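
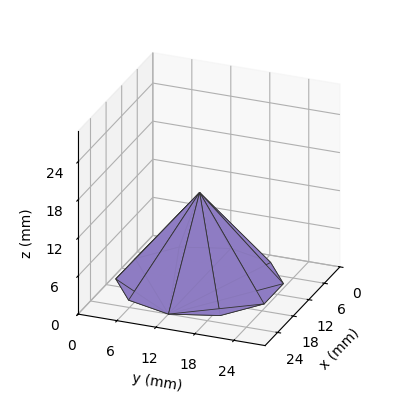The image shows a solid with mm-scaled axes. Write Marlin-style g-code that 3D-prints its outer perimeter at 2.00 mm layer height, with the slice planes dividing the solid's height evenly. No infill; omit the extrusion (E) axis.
Reading the render: the shape is a regular 10-sided pyramid, base circumscribed radius ≈ 12 mm, apex at z ≈ 14 mm (dimensions read to the nearest mm from the axis ticks). For the g-code, the solid's height is divided into equal slices at the stated Δz and each level perimeter traced with G1 moves after a G0 lift.

; perimeter-only toolpath
G21 ; units = mm
G90 ; absolute positioning
G28 ; home
; layer 1
G0 Z2.00
G0 X22.29 Y12.00
G1 X20.32 Y18.04
G1 X15.18 Y21.78
G1 X8.82 Y21.78
G1 X3.68 Y18.04
G1 X1.71 Y12.00
G1 X3.68 Y5.96
G1 X8.82 Y2.22
G1 X15.18 Y2.22
G1 X20.32 Y5.96
G1 X22.29 Y12.00
; layer 2
G0 Z4.00
G0 X20.57 Y12.00
G1 X18.94 Y17.04
G1 X14.65 Y20.15
G1 X9.35 Y20.15
G1 X5.06 Y17.04
G1 X3.43 Y12.00
G1 X5.06 Y6.96
G1 X9.35 Y3.85
G1 X14.65 Y3.85
G1 X18.94 Y6.96
G1 X20.57 Y12.00
; layer 3
G0 Z6.00
G0 X18.86 Y12.00
G1 X17.55 Y16.03
G1 X14.12 Y18.52
G1 X9.88 Y18.52
G1 X6.45 Y16.03
G1 X5.14 Y12.00
G1 X6.45 Y7.97
G1 X9.88 Y5.48
G1 X14.12 Y5.48
G1 X17.55 Y7.97
G1 X18.86 Y12.00
; layer 4
G0 Z8.00
G0 X17.14 Y12.00
G1 X16.16 Y15.02
G1 X13.59 Y16.89
G1 X10.41 Y16.89
G1 X7.84 Y15.02
G1 X6.86 Y12.00
G1 X7.84 Y8.98
G1 X10.41 Y7.11
G1 X13.59 Y7.11
G1 X16.16 Y8.98
G1 X17.14 Y12.00
; layer 5
G0 Z10.00
G0 X15.43 Y12.00
G1 X14.77 Y14.01
G1 X13.06 Y15.26
G1 X10.94 Y15.26
G1 X9.23 Y14.01
G1 X8.57 Y12.00
G1 X9.23 Y9.99
G1 X10.94 Y8.74
G1 X13.06 Y8.74
G1 X14.77 Y9.99
G1 X15.43 Y12.00
; layer 6
G0 Z12.00
G0 X13.71 Y12.00
G1 X13.39 Y13.01
G1 X12.53 Y13.63
G1 X11.47 Y13.63
G1 X10.61 Y13.01
G1 X10.29 Y12.00
G1 X10.61 Y10.99
G1 X11.47 Y10.37
G1 X12.53 Y10.37
G1 X13.39 Y10.99
G1 X13.71 Y12.00
M2 ; end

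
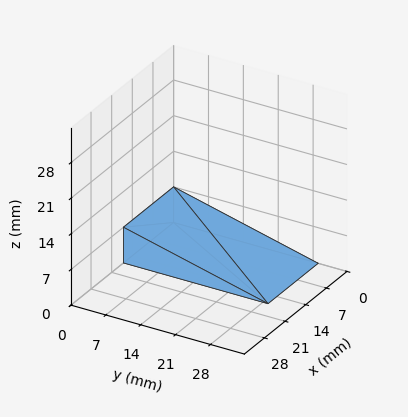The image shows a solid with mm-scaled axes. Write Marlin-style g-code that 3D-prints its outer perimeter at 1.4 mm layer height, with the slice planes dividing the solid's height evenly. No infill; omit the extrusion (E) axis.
Reading the render: the shape is a wedge (ramp): 17 × 29 mm base, rising to 7 mm along the y=0 edge and sloping linearly to z=0 at y=29 (dimensions read to the nearest mm from the axis ticks). For the g-code, the solid's height is divided into equal slices at the stated Δz and each level perimeter traced with G1 moves after a G0 lift.

; perimeter-only toolpath
G21 ; units = mm
G90 ; absolute positioning
G28 ; home
; layer 1
G0 Z1.4
G0 X0.0 Y0.0
G1 X17.0 Y0.0
G1 X17.0 Y23.2
G1 X0.0 Y23.2
G1 X0.0 Y0.0
; layer 2
G0 Z2.8
G0 X0.0 Y0.0
G1 X17.0 Y0.0
G1 X17.0 Y17.4
G1 X0.0 Y17.4
G1 X0.0 Y0.0
; layer 3
G0 Z4.2
G0 X0.0 Y0.0
G1 X17.0 Y0.0
G1 X17.0 Y11.6
G1 X0.0 Y11.6
G1 X0.0 Y0.0
; layer 4
G0 Z5.6
G0 X0.0 Y0.0
G1 X17.0 Y0.0
G1 X17.0 Y5.8
G1 X0.0 Y5.8
G1 X0.0 Y0.0
M2 ; end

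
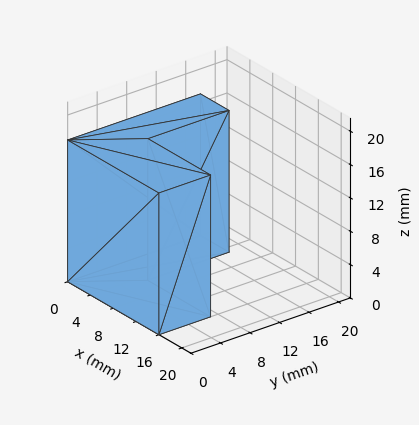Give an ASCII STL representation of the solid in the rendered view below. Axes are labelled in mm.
Reading the render: the shape is an L-shaped prism: outer 16 × 18 mm, arm thicknesses ≈ 7 mm (horizontal) and 5 mm (vertical), extruded 17 mm in z (dimensions read to the nearest mm from the axis ticks). For the STL, each face is triangulated and given an outward normal.

solid part
  facet normal 0.0000 0.0000 -1.0000
    outer loop
      vertex 16.000 7.000 0.000
      vertex 16.000 0.000 0.000
      vertex 0.000 0.000 0.000
    endloop
  endfacet
  facet normal 0.0000 0.0000 -1.0000
    outer loop
      vertex 5.000 7.000 0.000
      vertex 16.000 7.000 0.000
      vertex 0.000 0.000 0.000
    endloop
  endfacet
  facet normal 0.0000 0.0000 -1.0000
    outer loop
      vertex 5.000 18.000 0.000
      vertex 5.000 7.000 0.000
      vertex 0.000 0.000 0.000
    endloop
  endfacet
  facet normal 0.0000 0.0000 -1.0000
    outer loop
      vertex 0.000 18.000 0.000
      vertex 5.000 18.000 0.000
      vertex 0.000 0.000 0.000
    endloop
  endfacet
  facet normal 0.0000 0.0000 1.0000
    outer loop
      vertex 0.000 0.000 17.000
      vertex 16.000 0.000 17.000
      vertex 16.000 7.000 17.000
    endloop
  endfacet
  facet normal 0.0000 0.0000 1.0000
    outer loop
      vertex 0.000 0.000 17.000
      vertex 16.000 7.000 17.000
      vertex 5.000 7.000 17.000
    endloop
  endfacet
  facet normal 0.0000 0.0000 1.0000
    outer loop
      vertex 0.000 0.000 17.000
      vertex 5.000 7.000 17.000
      vertex 5.000 18.000 17.000
    endloop
  endfacet
  facet normal 0.0000 0.0000 1.0000
    outer loop
      vertex 0.000 0.000 17.000
      vertex 5.000 18.000 17.000
      vertex 0.000 18.000 17.000
    endloop
  endfacet
  facet normal 0.0000 -1.0000 0.0000
    outer loop
      vertex 0.000 0.000 0.000
      vertex 16.000 0.000 0.000
      vertex 16.000 0.000 17.000
    endloop
  endfacet
  facet normal 0.0000 -1.0000 0.0000
    outer loop
      vertex 0.000 0.000 0.000
      vertex 16.000 0.000 17.000
      vertex 0.000 0.000 17.000
    endloop
  endfacet
  facet normal 1.0000 0.0000 0.0000
    outer loop
      vertex 16.000 0.000 0.000
      vertex 16.000 7.000 0.000
      vertex 16.000 7.000 17.000
    endloop
  endfacet
  facet normal 1.0000 0.0000 0.0000
    outer loop
      vertex 16.000 0.000 0.000
      vertex 16.000 7.000 17.000
      vertex 16.000 0.000 17.000
    endloop
  endfacet
  facet normal 0.0000 1.0000 0.0000
    outer loop
      vertex 16.000 7.000 0.000
      vertex 5.000 7.000 0.000
      vertex 5.000 7.000 17.000
    endloop
  endfacet
  facet normal 0.0000 1.0000 0.0000
    outer loop
      vertex 16.000 7.000 0.000
      vertex 5.000 7.000 17.000
      vertex 16.000 7.000 17.000
    endloop
  endfacet
  facet normal 1.0000 0.0000 0.0000
    outer loop
      vertex 5.000 7.000 0.000
      vertex 5.000 18.000 0.000
      vertex 5.000 18.000 17.000
    endloop
  endfacet
  facet normal 1.0000 0.0000 0.0000
    outer loop
      vertex 5.000 7.000 0.000
      vertex 5.000 18.000 17.000
      vertex 5.000 7.000 17.000
    endloop
  endfacet
  facet normal 0.0000 1.0000 0.0000
    outer loop
      vertex 5.000 18.000 0.000
      vertex 0.000 18.000 0.000
      vertex 0.000 18.000 17.000
    endloop
  endfacet
  facet normal 0.0000 1.0000 0.0000
    outer loop
      vertex 5.000 18.000 0.000
      vertex 0.000 18.000 17.000
      vertex 5.000 18.000 17.000
    endloop
  endfacet
  facet normal -1.0000 0.0000 0.0000
    outer loop
      vertex 0.000 18.000 0.000
      vertex 0.000 0.000 0.000
      vertex 0.000 0.000 17.000
    endloop
  endfacet
  facet normal -1.0000 0.0000 0.0000
    outer loop
      vertex 0.000 18.000 0.000
      vertex 0.000 0.000 17.000
      vertex 0.000 18.000 17.000
    endloop
  endfacet
endsolid part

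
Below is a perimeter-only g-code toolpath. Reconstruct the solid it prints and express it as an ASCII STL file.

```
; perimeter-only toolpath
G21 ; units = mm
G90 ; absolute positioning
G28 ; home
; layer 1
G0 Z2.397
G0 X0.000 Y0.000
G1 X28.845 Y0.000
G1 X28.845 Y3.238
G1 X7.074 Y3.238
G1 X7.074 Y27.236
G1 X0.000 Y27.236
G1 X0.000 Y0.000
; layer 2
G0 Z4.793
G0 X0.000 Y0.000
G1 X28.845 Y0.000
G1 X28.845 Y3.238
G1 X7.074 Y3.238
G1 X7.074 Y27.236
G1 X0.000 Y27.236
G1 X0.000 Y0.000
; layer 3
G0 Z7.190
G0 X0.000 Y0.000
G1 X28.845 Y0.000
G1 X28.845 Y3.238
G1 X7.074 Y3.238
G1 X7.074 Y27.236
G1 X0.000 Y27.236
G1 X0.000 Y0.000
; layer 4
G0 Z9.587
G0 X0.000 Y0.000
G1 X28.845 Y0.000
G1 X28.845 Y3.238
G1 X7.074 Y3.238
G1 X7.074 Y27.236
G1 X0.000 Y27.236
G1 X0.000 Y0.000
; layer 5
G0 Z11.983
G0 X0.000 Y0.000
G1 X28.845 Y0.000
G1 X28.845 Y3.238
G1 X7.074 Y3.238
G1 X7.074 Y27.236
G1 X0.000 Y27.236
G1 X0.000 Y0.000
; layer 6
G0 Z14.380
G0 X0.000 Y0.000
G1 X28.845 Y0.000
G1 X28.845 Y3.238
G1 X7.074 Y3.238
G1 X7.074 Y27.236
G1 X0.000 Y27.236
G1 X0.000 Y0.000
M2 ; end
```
solid part
  facet normal 0.0000 0.0000 -1.0000
    outer loop
      vertex 28.845 3.238 0.000
      vertex 28.845 0.000 0.000
      vertex 0.000 0.000 0.000
    endloop
  endfacet
  facet normal 0.0000 0.0000 -1.0000
    outer loop
      vertex 7.074 3.238 0.000
      vertex 28.845 3.238 0.000
      vertex 0.000 0.000 0.000
    endloop
  endfacet
  facet normal 0.0000 0.0000 -1.0000
    outer loop
      vertex 7.074 27.236 0.000
      vertex 7.074 3.238 0.000
      vertex 0.000 0.000 0.000
    endloop
  endfacet
  facet normal 0.0000 0.0000 -1.0000
    outer loop
      vertex 0.000 27.236 0.000
      vertex 7.074 27.236 0.000
      vertex 0.000 0.000 0.000
    endloop
  endfacet
  facet normal 0.0000 0.0000 1.0000
    outer loop
      vertex 0.000 0.000 14.380
      vertex 28.845 0.000 14.380
      vertex 28.845 3.238 14.380
    endloop
  endfacet
  facet normal 0.0000 0.0000 1.0000
    outer loop
      vertex 0.000 0.000 14.380
      vertex 28.845 3.238 14.380
      vertex 7.074 3.238 14.380
    endloop
  endfacet
  facet normal 0.0000 0.0000 1.0000
    outer loop
      vertex 0.000 0.000 14.380
      vertex 7.074 3.238 14.380
      vertex 7.074 27.236 14.380
    endloop
  endfacet
  facet normal 0.0000 0.0000 1.0000
    outer loop
      vertex 0.000 0.000 14.380
      vertex 7.074 27.236 14.380
      vertex 0.000 27.236 14.380
    endloop
  endfacet
  facet normal 0.0000 -1.0000 0.0000
    outer loop
      vertex 0.000 0.000 0.000
      vertex 28.845 0.000 0.000
      vertex 28.845 0.000 14.380
    endloop
  endfacet
  facet normal 0.0000 -1.0000 0.0000
    outer loop
      vertex 0.000 0.000 0.000
      vertex 28.845 0.000 14.380
      vertex 0.000 0.000 14.380
    endloop
  endfacet
  facet normal 1.0000 0.0000 0.0000
    outer loop
      vertex 28.845 0.000 0.000
      vertex 28.845 3.238 0.000
      vertex 28.845 3.238 14.380
    endloop
  endfacet
  facet normal 1.0000 0.0000 0.0000
    outer loop
      vertex 28.845 0.000 0.000
      vertex 28.845 3.238 14.380
      vertex 28.845 0.000 14.380
    endloop
  endfacet
  facet normal 0.0000 1.0000 0.0000
    outer loop
      vertex 28.845 3.238 0.000
      vertex 7.074 3.238 0.000
      vertex 7.074 3.238 14.380
    endloop
  endfacet
  facet normal 0.0000 1.0000 0.0000
    outer loop
      vertex 28.845 3.238 0.000
      vertex 7.074 3.238 14.380
      vertex 28.845 3.238 14.380
    endloop
  endfacet
  facet normal 1.0000 0.0000 0.0000
    outer loop
      vertex 7.074 3.238 0.000
      vertex 7.074 27.236 0.000
      vertex 7.074 27.236 14.380
    endloop
  endfacet
  facet normal 1.0000 0.0000 0.0000
    outer loop
      vertex 7.074 3.238 0.000
      vertex 7.074 27.236 14.380
      vertex 7.074 3.238 14.380
    endloop
  endfacet
  facet normal 0.0000 1.0000 0.0000
    outer loop
      vertex 7.074 27.236 0.000
      vertex 0.000 27.236 0.000
      vertex 0.000 27.236 14.380
    endloop
  endfacet
  facet normal 0.0000 1.0000 0.0000
    outer loop
      vertex 7.074 27.236 0.000
      vertex 0.000 27.236 14.380
      vertex 7.074 27.236 14.380
    endloop
  endfacet
  facet normal -1.0000 0.0000 0.0000
    outer loop
      vertex 0.000 27.236 0.000
      vertex 0.000 0.000 0.000
      vertex 0.000 0.000 14.380
    endloop
  endfacet
  facet normal -1.0000 0.0000 0.0000
    outer loop
      vertex 0.000 27.236 0.000
      vertex 0.000 0.000 14.380
      vertex 0.000 27.236 14.380
    endloop
  endfacet
endsolid part

The G0 Z moves step by Δz≈2.397 mm. Every layer's G1 loop is the same polygon, so the solid is a straight extrusion of it from z=0 to z≈14.4. Closing with flat bottom and top caps and triangulating gives 20 facets — an L-shaped prism: outer 28.8 × 27.2 mm, arm thicknesses ≈ 3.24 mm (horizontal) and 7.07 mm (vertical), extruded 14.4 mm in z.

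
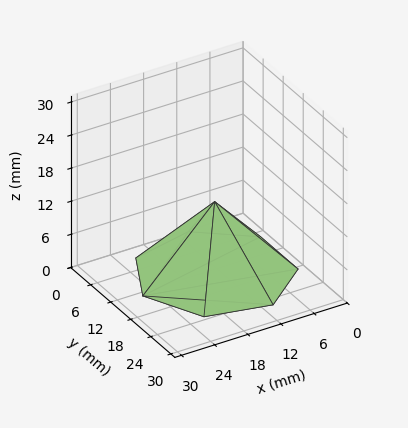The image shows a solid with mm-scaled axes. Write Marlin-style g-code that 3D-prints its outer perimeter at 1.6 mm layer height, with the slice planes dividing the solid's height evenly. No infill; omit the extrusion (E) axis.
Reading the render: the shape is a regular 7-sided pyramid, base circumscribed radius ≈ 13 mm, apex at z ≈ 13 mm (dimensions read to the nearest mm from the axis ticks). For the g-code, the solid's height is divided into equal slices at the stated Δz and each level perimeter traced with G1 moves after a G0 lift.

; perimeter-only toolpath
G21 ; units = mm
G90 ; absolute positioning
G28 ; home
; layer 1
G0 Z1.6
G0 X24.4 Y13.0
G1 X20.1 Y21.9
G1 X10.5 Y24.1
G1 X2.8 Y17.9
G1 X2.8 Y8.1
G1 X10.5 Y1.9
G1 X20.1 Y4.1
G1 X24.4 Y13.0
; layer 2
G0 Z3.2
G0 X22.8 Y13.0
G1 X19.1 Y20.6
G1 X10.8 Y22.5
G1 X4.2 Y17.2
G1 X4.2 Y8.8
G1 X10.8 Y3.5
G1 X19.1 Y5.3
G1 X22.8 Y13.0
; layer 3
G0 Z4.9
G0 X21.1 Y13.0
G1 X18.1 Y19.4
G1 X11.2 Y20.9
G1 X5.7 Y16.5
G1 X5.7 Y9.5
G1 X11.2 Y5.1
G1 X18.1 Y6.6
G1 X21.1 Y13.0
; layer 4
G0 Z6.5
G0 X19.5 Y13.0
G1 X17.1 Y18.1
G1 X11.6 Y19.4
G1 X7.2 Y15.8
G1 X7.2 Y10.2
G1 X11.6 Y6.7
G1 X17.1 Y7.9
G1 X19.5 Y13.0
; layer 5
G0 Z8.1
G0 X17.9 Y13.0
G1 X16.0 Y16.8
G1 X11.9 Y17.8
G1 X8.6 Y15.1
G1 X8.6 Y10.9
G1 X11.9 Y8.2
G1 X16.0 Y9.2
G1 X17.9 Y13.0
; layer 6
G0 Z9.8
G0 X16.2 Y13.0
G1 X15.0 Y15.6
G1 X12.3 Y16.2
G1 X10.1 Y14.4
G1 X10.1 Y11.6
G1 X12.3 Y9.8
G1 X15.0 Y10.4
G1 X16.2 Y13.0
; layer 7
G0 Z11.4
G0 X14.6 Y13.0
G1 X14.0 Y14.3
G1 X12.6 Y14.6
G1 X11.5 Y13.7
G1 X11.5 Y12.3
G1 X12.6 Y11.4
G1 X14.0 Y11.7
G1 X14.6 Y13.0
M2 ; end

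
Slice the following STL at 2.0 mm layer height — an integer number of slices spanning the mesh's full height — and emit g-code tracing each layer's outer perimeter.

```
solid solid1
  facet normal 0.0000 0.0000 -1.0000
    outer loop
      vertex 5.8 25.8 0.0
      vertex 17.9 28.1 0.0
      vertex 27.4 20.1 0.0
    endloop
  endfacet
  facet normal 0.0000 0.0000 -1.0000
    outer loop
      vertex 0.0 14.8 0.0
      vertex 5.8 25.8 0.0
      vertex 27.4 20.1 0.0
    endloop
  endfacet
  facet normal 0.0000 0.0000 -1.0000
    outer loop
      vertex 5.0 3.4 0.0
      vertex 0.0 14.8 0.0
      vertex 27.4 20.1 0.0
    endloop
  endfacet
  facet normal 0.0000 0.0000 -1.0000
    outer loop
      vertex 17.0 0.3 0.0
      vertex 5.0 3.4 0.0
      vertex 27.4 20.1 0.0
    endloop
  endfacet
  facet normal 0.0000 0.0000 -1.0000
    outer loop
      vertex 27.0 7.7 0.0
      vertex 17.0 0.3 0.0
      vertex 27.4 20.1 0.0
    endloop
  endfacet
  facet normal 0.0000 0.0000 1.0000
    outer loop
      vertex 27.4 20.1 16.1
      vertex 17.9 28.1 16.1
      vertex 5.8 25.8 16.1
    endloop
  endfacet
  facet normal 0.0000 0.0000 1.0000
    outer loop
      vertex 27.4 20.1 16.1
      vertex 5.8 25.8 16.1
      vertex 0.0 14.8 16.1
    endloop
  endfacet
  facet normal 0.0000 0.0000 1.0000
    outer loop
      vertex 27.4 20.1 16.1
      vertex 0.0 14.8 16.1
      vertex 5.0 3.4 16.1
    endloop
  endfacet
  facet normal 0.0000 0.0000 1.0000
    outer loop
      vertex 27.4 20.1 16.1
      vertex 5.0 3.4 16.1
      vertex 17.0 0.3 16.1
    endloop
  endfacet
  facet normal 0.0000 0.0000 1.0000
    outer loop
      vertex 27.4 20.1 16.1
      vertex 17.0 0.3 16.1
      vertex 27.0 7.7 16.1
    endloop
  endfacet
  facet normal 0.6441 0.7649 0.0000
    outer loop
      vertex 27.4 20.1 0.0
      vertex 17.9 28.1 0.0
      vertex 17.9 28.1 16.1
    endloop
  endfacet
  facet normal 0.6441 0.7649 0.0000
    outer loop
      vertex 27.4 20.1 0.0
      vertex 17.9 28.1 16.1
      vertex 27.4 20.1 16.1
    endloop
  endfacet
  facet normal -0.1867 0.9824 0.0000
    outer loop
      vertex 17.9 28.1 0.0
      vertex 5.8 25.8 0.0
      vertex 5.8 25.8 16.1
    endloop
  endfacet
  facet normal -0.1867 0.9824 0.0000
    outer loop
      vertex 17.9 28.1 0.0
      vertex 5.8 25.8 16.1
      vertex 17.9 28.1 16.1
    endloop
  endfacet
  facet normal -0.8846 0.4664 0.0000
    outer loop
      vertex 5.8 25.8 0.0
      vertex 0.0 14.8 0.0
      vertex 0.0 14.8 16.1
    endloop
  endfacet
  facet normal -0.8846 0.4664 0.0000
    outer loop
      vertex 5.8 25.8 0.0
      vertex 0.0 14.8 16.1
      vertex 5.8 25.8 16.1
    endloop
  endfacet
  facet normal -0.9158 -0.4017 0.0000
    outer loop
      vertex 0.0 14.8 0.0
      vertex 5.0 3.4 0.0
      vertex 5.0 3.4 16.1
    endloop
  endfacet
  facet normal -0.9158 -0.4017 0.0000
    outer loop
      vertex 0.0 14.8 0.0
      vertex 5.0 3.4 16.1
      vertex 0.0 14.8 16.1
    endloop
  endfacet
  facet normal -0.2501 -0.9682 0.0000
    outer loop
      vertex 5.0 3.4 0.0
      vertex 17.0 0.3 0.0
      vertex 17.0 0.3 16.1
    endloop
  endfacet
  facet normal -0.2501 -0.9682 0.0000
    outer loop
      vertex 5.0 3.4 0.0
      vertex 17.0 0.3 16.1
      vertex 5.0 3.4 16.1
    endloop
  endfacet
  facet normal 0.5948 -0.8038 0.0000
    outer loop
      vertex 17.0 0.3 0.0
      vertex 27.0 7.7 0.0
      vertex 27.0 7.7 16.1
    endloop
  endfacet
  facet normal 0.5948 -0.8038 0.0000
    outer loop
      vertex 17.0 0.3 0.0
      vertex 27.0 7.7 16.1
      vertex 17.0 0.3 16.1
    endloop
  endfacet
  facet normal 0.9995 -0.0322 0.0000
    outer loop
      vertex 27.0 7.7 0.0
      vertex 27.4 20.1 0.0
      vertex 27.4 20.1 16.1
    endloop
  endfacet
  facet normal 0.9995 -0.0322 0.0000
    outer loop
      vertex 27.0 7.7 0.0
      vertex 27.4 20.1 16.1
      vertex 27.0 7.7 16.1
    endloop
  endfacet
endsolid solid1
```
; perimeter-only toolpath
G21 ; units = mm
G90 ; absolute positioning
G28 ; home
; layer 1
G0 Z2.0
G0 X27.4 Y20.1
G1 X17.9 Y28.1
G1 X5.8 Y25.8
G1 X0.0 Y14.8
G1 X5.0 Y3.4
G1 X17.0 Y0.3
G1 X27.0 Y7.7
G1 X27.4 Y20.1
; layer 2
G0 Z4.0
G0 X27.4 Y20.1
G1 X17.9 Y28.1
G1 X5.8 Y25.8
G1 X0.0 Y14.8
G1 X5.0 Y3.4
G1 X17.0 Y0.3
G1 X27.0 Y7.7
G1 X27.4 Y20.1
; layer 3
G0 Z6.0
G0 X27.4 Y20.1
G1 X17.9 Y28.1
G1 X5.8 Y25.8
G1 X0.0 Y14.8
G1 X5.0 Y3.4
G1 X17.0 Y0.3
G1 X27.0 Y7.7
G1 X27.4 Y20.1
; layer 4
G0 Z8.1
G0 X27.4 Y20.1
G1 X17.9 Y28.1
G1 X5.8 Y25.8
G1 X0.0 Y14.8
G1 X5.0 Y3.4
G1 X17.0 Y0.3
G1 X27.0 Y7.7
G1 X27.4 Y20.1
; layer 5
G0 Z10.1
G0 X27.4 Y20.1
G1 X17.9 Y28.1
G1 X5.8 Y25.8
G1 X0.0 Y14.8
G1 X5.0 Y3.4
G1 X17.0 Y0.3
G1 X27.0 Y7.7
G1 X27.4 Y20.1
; layer 6
G0 Z12.1
G0 X27.4 Y20.1
G1 X17.9 Y28.1
G1 X5.8 Y25.8
G1 X0.0 Y14.8
G1 X5.0 Y3.4
G1 X17.0 Y0.3
G1 X27.0 Y7.7
G1 X27.4 Y20.1
; layer 7
G0 Z14.1
G0 X27.4 Y20.1
G1 X17.9 Y28.1
G1 X5.8 Y25.8
G1 X0.0 Y14.8
G1 X5.0 Y3.4
G1 X17.0 Y0.3
G1 X27.0 Y7.7
G1 X27.4 Y20.1
; layer 8
G0 Z16.1
G0 X27.4 Y20.1
G1 X17.9 Y28.1
G1 X5.8 Y25.8
G1 X0.0 Y14.8
G1 X5.0 Y3.4
G1 X17.0 Y0.3
G1 X27.0 Y7.7
G1 X27.4 Y20.1
M2 ; end

The solid is a regular 7-sided prism (a cylinder approximated with 7 flat sides), circumscribed radius ≈ 14.3 mm, height ≈ 16.1 mm. Slicing at Δz = 2.0 mm — 8 equal slices spanning the solid's height, so layer i sits at z = i·h/8 — gives 8 non-empty perimeters. Each is a 7-segment closed polygon; G0 lifts to the layer z and rapids to the start vertex, then G1 traces the edges.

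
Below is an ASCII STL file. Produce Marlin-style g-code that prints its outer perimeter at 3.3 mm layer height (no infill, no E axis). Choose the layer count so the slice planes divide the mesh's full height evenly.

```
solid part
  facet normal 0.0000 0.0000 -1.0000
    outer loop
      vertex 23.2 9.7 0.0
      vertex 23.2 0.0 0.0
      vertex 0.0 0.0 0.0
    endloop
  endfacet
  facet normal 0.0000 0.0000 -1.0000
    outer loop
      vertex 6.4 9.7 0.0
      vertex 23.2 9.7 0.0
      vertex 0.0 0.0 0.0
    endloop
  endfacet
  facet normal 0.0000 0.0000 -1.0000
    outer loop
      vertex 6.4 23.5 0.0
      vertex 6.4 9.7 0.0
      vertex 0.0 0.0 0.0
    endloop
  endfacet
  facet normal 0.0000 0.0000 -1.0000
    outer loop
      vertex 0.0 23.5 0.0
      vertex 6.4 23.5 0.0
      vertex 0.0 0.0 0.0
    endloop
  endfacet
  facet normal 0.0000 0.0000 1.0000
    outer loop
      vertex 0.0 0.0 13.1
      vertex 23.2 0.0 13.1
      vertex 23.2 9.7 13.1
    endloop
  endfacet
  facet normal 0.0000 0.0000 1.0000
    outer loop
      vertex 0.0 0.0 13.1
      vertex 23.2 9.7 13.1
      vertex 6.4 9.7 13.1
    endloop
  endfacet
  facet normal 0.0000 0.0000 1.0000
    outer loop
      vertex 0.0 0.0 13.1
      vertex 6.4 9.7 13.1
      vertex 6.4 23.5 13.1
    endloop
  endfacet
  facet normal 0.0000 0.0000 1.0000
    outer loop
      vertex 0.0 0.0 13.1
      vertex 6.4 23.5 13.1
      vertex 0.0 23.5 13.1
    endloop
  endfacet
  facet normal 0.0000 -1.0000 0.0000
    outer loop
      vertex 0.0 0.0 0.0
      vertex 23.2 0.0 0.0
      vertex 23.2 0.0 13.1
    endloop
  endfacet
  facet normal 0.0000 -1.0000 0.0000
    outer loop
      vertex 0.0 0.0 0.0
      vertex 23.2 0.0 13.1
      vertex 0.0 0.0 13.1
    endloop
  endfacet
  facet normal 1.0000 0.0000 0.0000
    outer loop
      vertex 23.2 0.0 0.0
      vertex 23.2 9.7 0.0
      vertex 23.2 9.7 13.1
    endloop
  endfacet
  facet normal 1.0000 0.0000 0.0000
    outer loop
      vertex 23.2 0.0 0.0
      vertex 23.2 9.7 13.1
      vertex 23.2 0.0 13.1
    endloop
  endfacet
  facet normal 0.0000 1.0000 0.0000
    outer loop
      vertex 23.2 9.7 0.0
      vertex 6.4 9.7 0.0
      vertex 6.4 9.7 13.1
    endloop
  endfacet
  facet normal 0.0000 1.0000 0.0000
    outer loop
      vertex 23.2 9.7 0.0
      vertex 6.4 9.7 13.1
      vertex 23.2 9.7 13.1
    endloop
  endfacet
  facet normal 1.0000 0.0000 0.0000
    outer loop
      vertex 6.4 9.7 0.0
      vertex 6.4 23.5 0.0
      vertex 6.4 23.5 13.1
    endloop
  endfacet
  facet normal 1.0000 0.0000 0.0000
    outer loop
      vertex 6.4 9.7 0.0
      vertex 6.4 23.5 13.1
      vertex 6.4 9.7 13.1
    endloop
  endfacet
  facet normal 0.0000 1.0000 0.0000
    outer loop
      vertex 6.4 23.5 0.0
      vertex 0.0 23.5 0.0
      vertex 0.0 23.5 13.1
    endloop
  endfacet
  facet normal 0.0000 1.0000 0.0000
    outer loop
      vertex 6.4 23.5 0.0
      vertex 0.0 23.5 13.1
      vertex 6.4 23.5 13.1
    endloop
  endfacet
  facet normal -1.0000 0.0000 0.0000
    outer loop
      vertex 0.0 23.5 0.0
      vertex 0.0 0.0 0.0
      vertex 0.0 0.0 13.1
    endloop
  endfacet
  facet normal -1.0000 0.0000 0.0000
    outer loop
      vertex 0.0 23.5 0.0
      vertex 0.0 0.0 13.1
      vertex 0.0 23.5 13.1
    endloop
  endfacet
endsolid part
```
; perimeter-only toolpath
G21 ; units = mm
G90 ; absolute positioning
G28 ; home
; layer 1
G0 Z3.3
G0 X0.0 Y0.0
G1 X23.2 Y0.0
G1 X23.2 Y9.7
G1 X6.4 Y9.7
G1 X6.4 Y23.5
G1 X0.0 Y23.5
G1 X0.0 Y0.0
; layer 2
G0 Z6.5
G0 X0.0 Y0.0
G1 X23.2 Y0.0
G1 X23.2 Y9.7
G1 X6.4 Y9.7
G1 X6.4 Y23.5
G1 X0.0 Y23.5
G1 X0.0 Y0.0
; layer 3
G0 Z9.8
G0 X0.0 Y0.0
G1 X23.2 Y0.0
G1 X23.2 Y9.7
G1 X6.4 Y9.7
G1 X6.4 Y23.5
G1 X0.0 Y23.5
G1 X0.0 Y0.0
; layer 4
G0 Z13.1
G0 X0.0 Y0.0
G1 X23.2 Y0.0
G1 X23.2 Y9.7
G1 X6.4 Y9.7
G1 X6.4 Y23.5
G1 X0.0 Y23.5
G1 X0.0 Y0.0
M2 ; end

The solid is an L-shaped prism: outer 23.2 × 23.5 mm, arm thicknesses ≈ 9.7 mm (horizontal) and 6.4 mm (vertical), extruded 13.1 mm in z. Slicing at Δz = 3.3 mm — 4 equal slices spanning the solid's height, so layer i sits at z = i·h/4 — gives 4 non-empty perimeters. Each is a 6-segment closed polygon; G0 lifts to the layer z and rapids to the start vertex, then G1 traces the edges.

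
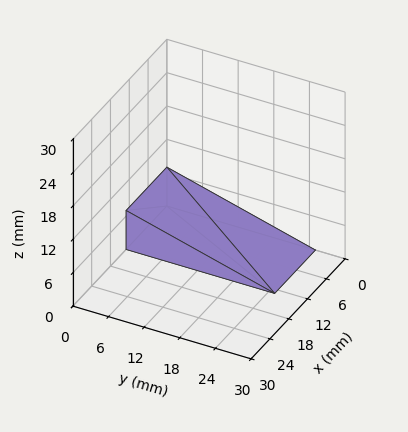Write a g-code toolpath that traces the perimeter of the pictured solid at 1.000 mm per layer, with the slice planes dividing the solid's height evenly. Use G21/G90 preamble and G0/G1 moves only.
Reading the render: the shape is a wedge (ramp): 13 × 25 mm base, rising to 7 mm along the y=0 edge and sloping linearly to z=0 at y=25 (dimensions read to the nearest mm from the axis ticks). For the g-code, the solid's height is divided into equal slices at the stated Δz and each level perimeter traced with G1 moves after a G0 lift.

; perimeter-only toolpath
G21 ; units = mm
G90 ; absolute positioning
G28 ; home
; layer 1
G0 Z1.000
G0 X0.000 Y0.000
G1 X13.000 Y0.000
G1 X13.000 Y21.429
G1 X0.000 Y21.429
G1 X0.000 Y0.000
; layer 2
G0 Z2.000
G0 X0.000 Y0.000
G1 X13.000 Y0.000
G1 X13.000 Y17.857
G1 X0.000 Y17.857
G1 X0.000 Y0.000
; layer 3
G0 Z3.000
G0 X0.000 Y0.000
G1 X13.000 Y0.000
G1 X13.000 Y14.286
G1 X0.000 Y14.286
G1 X0.000 Y0.000
; layer 4
G0 Z4.000
G0 X0.000 Y0.000
G1 X13.000 Y0.000
G1 X13.000 Y10.714
G1 X0.000 Y10.714
G1 X0.000 Y0.000
; layer 5
G0 Z5.000
G0 X0.000 Y0.000
G1 X13.000 Y0.000
G1 X13.000 Y7.143
G1 X0.000 Y7.143
G1 X0.000 Y0.000
; layer 6
G0 Z6.000
G0 X0.000 Y0.000
G1 X13.000 Y0.000
G1 X13.000 Y3.571
G1 X0.000 Y3.571
G1 X0.000 Y0.000
M2 ; end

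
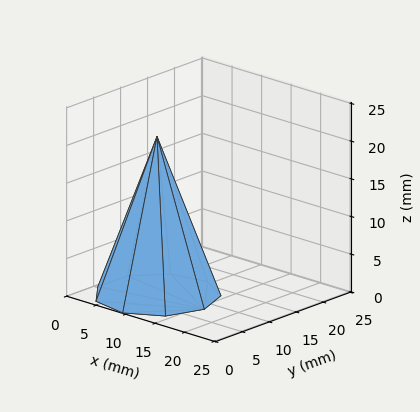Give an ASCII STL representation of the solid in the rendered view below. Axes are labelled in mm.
Reading the render: the shape is a regular 9-sided pyramid, base circumscribed radius ≈ 8 mm, apex at z ≈ 21 mm (dimensions read to the nearest mm from the axis ticks). For the STL, each face is triangulated and given an outward normal.

solid part
  facet normal 0.0000 0.0000 -1.0000
    outer loop
      vertex 9.389 15.878 0.000
      vertex 14.128 13.142 0.000
      vertex 16.000 8.000 0.000
    endloop
  endfacet
  facet normal 0.0000 0.0000 -1.0000
    outer loop
      vertex 4.000 14.928 0.000
      vertex 9.389 15.878 0.000
      vertex 16.000 8.000 0.000
    endloop
  endfacet
  facet normal 0.0000 0.0000 -1.0000
    outer loop
      vertex 0.482 10.736 0.000
      vertex 4.000 14.928 0.000
      vertex 16.000 8.000 0.000
    endloop
  endfacet
  facet normal 0.0000 0.0000 -1.0000
    outer loop
      vertex 0.482 5.264 0.000
      vertex 0.482 10.736 0.000
      vertex 16.000 8.000 0.000
    endloop
  endfacet
  facet normal 0.0000 0.0000 -1.0000
    outer loop
      vertex 4.000 1.072 0.000
      vertex 0.482 5.264 0.000
      vertex 16.000 8.000 0.000
    endloop
  endfacet
  facet normal 0.0000 0.0000 -1.0000
    outer loop
      vertex 9.389 0.122 0.000
      vertex 4.000 1.072 0.000
      vertex 16.000 8.000 0.000
    endloop
  endfacet
  facet normal 0.0000 0.0000 -1.0000
    outer loop
      vertex 14.128 2.858 0.000
      vertex 9.389 0.122 0.000
      vertex 16.000 8.000 0.000
    endloop
  endfacet
  facet normal 0.8847 0.3221 0.3370
    outer loop
      vertex 16.000 8.000 0.000
      vertex 14.128 13.142 0.000
      vertex 8.000 8.000 21.000
    endloop
  endfacet
  facet normal 0.4707 0.8154 0.3370
    outer loop
      vertex 14.128 13.142 0.000
      vertex 9.389 15.878 0.000
      vertex 8.000 8.000 21.000
    endloop
  endfacet
  facet normal -0.1635 0.9272 0.3370
    outer loop
      vertex 9.389 15.878 0.000
      vertex 4.000 14.928 0.000
      vertex 8.000 8.000 21.000
    endloop
  endfacet
  facet normal -0.7212 0.6052 0.3370
    outer loop
      vertex 4.000 14.928 0.000
      vertex 0.482 10.736 0.000
      vertex 8.000 8.000 21.000
    endloop
  endfacet
  facet normal -0.9415 0.0000 0.3371
    outer loop
      vertex 0.482 10.736 0.000
      vertex 0.482 5.264 0.000
      vertex 8.000 8.000 21.000
    endloop
  endfacet
  facet normal -0.7212 -0.6052 0.3370
    outer loop
      vertex 0.482 5.264 0.000
      vertex 4.000 1.072 0.000
      vertex 8.000 8.000 21.000
    endloop
  endfacet
  facet normal -0.1635 -0.9272 0.3370
    outer loop
      vertex 4.000 1.072 0.000
      vertex 9.389 0.122 0.000
      vertex 8.000 8.000 21.000
    endloop
  endfacet
  facet normal 0.4707 -0.8154 0.3370
    outer loop
      vertex 9.389 0.122 0.000
      vertex 14.128 2.858 0.000
      vertex 8.000 8.000 21.000
    endloop
  endfacet
  facet normal 0.8847 -0.3221 0.3370
    outer loop
      vertex 14.128 2.858 0.000
      vertex 16.000 8.000 0.000
      vertex 8.000 8.000 21.000
    endloop
  endfacet
endsolid part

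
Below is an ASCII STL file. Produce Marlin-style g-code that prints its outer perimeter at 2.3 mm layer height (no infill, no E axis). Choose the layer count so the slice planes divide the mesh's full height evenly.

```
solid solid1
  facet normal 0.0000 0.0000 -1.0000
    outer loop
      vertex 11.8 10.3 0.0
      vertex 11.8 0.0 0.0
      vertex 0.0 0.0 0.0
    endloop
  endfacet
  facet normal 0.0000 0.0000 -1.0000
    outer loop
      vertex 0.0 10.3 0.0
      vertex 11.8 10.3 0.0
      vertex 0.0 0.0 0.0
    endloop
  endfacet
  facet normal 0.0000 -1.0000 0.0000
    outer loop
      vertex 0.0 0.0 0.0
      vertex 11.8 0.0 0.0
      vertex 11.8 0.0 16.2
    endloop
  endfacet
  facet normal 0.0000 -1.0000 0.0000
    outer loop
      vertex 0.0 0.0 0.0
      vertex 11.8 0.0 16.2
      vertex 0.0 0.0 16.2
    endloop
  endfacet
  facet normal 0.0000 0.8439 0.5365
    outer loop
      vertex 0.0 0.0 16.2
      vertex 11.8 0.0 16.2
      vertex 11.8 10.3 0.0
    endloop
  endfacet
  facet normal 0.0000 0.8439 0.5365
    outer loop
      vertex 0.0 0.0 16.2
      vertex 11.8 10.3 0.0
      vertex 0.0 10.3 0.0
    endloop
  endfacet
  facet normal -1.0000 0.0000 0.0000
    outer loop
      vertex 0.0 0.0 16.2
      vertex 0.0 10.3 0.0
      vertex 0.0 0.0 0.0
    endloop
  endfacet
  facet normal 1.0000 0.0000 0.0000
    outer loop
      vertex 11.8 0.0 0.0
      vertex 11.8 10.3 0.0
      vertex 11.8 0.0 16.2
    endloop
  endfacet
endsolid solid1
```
; perimeter-only toolpath
G21 ; units = mm
G90 ; absolute positioning
G28 ; home
; layer 1
G0 Z2.3
G0 X0.0 Y0.0
G1 X11.8 Y0.0
G1 X11.8 Y8.8
G1 X0.0 Y8.8
G1 X0.0 Y0.0
; layer 2
G0 Z4.6
G0 X0.0 Y0.0
G1 X11.8 Y0.0
G1 X11.8 Y7.4
G1 X0.0 Y7.4
G1 X0.0 Y0.0
; layer 3
G0 Z6.9
G0 X0.0 Y0.0
G1 X11.8 Y0.0
G1 X11.8 Y5.9
G1 X0.0 Y5.9
G1 X0.0 Y0.0
; layer 4
G0 Z9.3
G0 X0.0 Y0.0
G1 X11.8 Y0.0
G1 X11.8 Y4.4
G1 X0.0 Y4.4
G1 X0.0 Y0.0
; layer 5
G0 Z11.6
G0 X0.0 Y0.0
G1 X11.8 Y0.0
G1 X11.8 Y2.9
G1 X0.0 Y2.9
G1 X0.0 Y0.0
; layer 6
G0 Z13.9
G0 X0.0 Y0.0
G1 X11.8 Y0.0
G1 X11.8 Y1.5
G1 X0.0 Y1.5
G1 X0.0 Y0.0
M2 ; end

The solid is a wedge (ramp): 11.8 × 10.3 mm base, rising to 16.2 mm along the y=0 edge and sloping linearly to z=0 at y=10.3. Slicing at Δz = 2.3 mm — 7 equal slices spanning the solid's height, so layer i sits at z = i·h/7 — gives 6 non-empty perimeters. Each is a 4-segment closed polygon; G0 lifts to the layer z and rapids to the start vertex, then G1 traces the edges. The cross-section shrinks linearly with z (the slice at the apex is degenerate and omitted).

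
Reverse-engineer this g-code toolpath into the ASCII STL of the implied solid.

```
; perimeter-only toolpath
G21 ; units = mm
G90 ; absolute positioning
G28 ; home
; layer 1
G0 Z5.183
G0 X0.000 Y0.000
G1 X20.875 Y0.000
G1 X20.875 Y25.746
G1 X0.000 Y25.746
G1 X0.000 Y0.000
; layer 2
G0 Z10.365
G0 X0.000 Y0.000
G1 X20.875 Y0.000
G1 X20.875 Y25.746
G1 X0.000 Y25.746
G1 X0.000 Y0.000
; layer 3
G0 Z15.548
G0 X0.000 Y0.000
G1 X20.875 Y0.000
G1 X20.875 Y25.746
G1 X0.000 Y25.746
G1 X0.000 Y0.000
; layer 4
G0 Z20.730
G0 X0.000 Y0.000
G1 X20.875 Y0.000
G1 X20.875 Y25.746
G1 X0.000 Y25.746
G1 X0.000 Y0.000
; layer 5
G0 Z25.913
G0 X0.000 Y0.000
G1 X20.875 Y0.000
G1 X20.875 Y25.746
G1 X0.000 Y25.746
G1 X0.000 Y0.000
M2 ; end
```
solid part
  facet normal 0.0000 0.0000 -1.0000
    outer loop
      vertex 20.875 25.746 0.000
      vertex 20.875 0.000 0.000
      vertex 0.000 0.000 0.000
    endloop
  endfacet
  facet normal 0.0000 0.0000 -1.0000
    outer loop
      vertex 0.000 25.746 0.000
      vertex 20.875 25.746 0.000
      vertex 0.000 0.000 0.000
    endloop
  endfacet
  facet normal 0.0000 0.0000 1.0000
    outer loop
      vertex 0.000 0.000 25.913
      vertex 20.875 0.000 25.913
      vertex 20.875 25.746 25.913
    endloop
  endfacet
  facet normal 0.0000 0.0000 1.0000
    outer loop
      vertex 0.000 0.000 25.913
      vertex 20.875 25.746 25.913
      vertex 0.000 25.746 25.913
    endloop
  endfacet
  facet normal 0.0000 -1.0000 0.0000
    outer loop
      vertex 0.000 0.000 0.000
      vertex 20.875 0.000 0.000
      vertex 20.875 0.000 25.913
    endloop
  endfacet
  facet normal 0.0000 -1.0000 0.0000
    outer loop
      vertex 0.000 0.000 0.000
      vertex 20.875 0.000 25.913
      vertex 0.000 0.000 25.913
    endloop
  endfacet
  facet normal 0.0000 1.0000 0.0000
    outer loop
      vertex 20.875 25.746 25.913
      vertex 20.875 25.746 0.000
      vertex 0.000 25.746 0.000
    endloop
  endfacet
  facet normal 0.0000 1.0000 0.0000
    outer loop
      vertex 0.000 25.746 25.913
      vertex 20.875 25.746 25.913
      vertex 0.000 25.746 0.000
    endloop
  endfacet
  facet normal -1.0000 0.0000 0.0000
    outer loop
      vertex 0.000 25.746 25.913
      vertex 0.000 25.746 0.000
      vertex 0.000 0.000 0.000
    endloop
  endfacet
  facet normal -1.0000 0.0000 0.0000
    outer loop
      vertex 0.000 0.000 25.913
      vertex 0.000 25.746 25.913
      vertex 0.000 0.000 0.000
    endloop
  endfacet
  facet normal 1.0000 0.0000 0.0000
    outer loop
      vertex 20.875 0.000 0.000
      vertex 20.875 25.746 0.000
      vertex 20.875 25.746 25.913
    endloop
  endfacet
  facet normal 1.0000 0.0000 0.0000
    outer loop
      vertex 20.875 0.000 0.000
      vertex 20.875 25.746 25.913
      vertex 20.875 0.000 25.913
    endloop
  endfacet
endsolid part

The G0 Z moves step by Δz≈5.183 mm. Every layer's G1 loop is the same polygon, so the solid is a straight extrusion of it from z=0 to z≈25.9. Closing with flat bottom and top caps and triangulating gives 12 facets — a rectangular box, roughly 20.9 × 25.7 mm footprint and 25.9 mm tall.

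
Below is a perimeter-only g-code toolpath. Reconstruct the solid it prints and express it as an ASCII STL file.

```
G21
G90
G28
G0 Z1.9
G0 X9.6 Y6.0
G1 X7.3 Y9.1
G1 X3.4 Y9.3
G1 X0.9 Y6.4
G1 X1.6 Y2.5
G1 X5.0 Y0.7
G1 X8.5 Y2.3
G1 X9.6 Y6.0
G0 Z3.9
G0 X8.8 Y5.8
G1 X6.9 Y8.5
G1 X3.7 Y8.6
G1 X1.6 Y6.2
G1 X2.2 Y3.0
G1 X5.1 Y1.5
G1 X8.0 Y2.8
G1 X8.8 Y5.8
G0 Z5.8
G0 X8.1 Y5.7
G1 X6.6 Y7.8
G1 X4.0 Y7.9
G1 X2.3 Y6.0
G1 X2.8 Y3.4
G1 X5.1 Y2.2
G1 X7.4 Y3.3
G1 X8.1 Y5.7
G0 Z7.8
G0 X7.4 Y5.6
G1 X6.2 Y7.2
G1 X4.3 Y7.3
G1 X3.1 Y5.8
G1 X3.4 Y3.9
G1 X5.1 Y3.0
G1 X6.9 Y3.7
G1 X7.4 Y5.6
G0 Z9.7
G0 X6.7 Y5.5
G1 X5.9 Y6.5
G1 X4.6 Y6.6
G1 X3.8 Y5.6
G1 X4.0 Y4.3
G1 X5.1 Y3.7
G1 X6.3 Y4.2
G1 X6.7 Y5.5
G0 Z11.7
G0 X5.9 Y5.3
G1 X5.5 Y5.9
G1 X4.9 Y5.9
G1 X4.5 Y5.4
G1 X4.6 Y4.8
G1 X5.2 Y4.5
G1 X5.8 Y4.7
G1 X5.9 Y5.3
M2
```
solid part
  facet normal 0.0000 0.0000 -1.0000
    outer loop
      vertex 3.1 10.0 0.0
      vertex 7.6 9.8 0.0
      vertex 10.3 6.1 0.0
    endloop
  endfacet
  facet normal 0.0000 0.0000 -1.0000
    outer loop
      vertex 0.2 6.6 0.0
      vertex 3.1 10.0 0.0
      vertex 10.3 6.1 0.0
    endloop
  endfacet
  facet normal 0.0000 0.0000 -1.0000
    outer loop
      vertex 1.0 2.1 0.0
      vertex 0.2 6.6 0.0
      vertex 10.3 6.1 0.0
    endloop
  endfacet
  facet normal 0.0000 0.0000 -1.0000
    outer loop
      vertex 5.0 0.0 0.0
      vertex 1.0 2.1 0.0
      vertex 10.3 6.1 0.0
    endloop
  endfacet
  facet normal 0.0000 0.0000 -1.0000
    outer loop
      vertex 9.1 1.8 0.0
      vertex 5.0 0.0 0.0
      vertex 10.3 6.1 0.0
    endloop
  endfacet
  facet normal 0.7643 0.5578 0.3235
    outer loop
      vertex 10.3 6.1 0.0
      vertex 7.6 9.8 0.0
      vertex 5.2 5.2 13.6
    endloop
  endfacet
  facet normal 0.0420 0.9442 0.3268
    outer loop
      vertex 7.6 9.8 0.0
      vertex 3.1 10.0 0.0
      vertex 5.2 5.2 13.6
    endloop
  endfacet
  facet normal -0.7189 0.6132 0.3274
    outer loop
      vertex 3.1 10.0 0.0
      vertex 0.2 6.6 0.0
      vertex 5.2 5.2 13.6
    endloop
  endfacet
  facet normal -0.9310 -0.1655 0.3253
    outer loop
      vertex 0.2 6.6 0.0
      vertex 1.0 2.1 0.0
      vertex 5.2 5.2 13.6
    endloop
  endfacet
  facet normal -0.4394 -0.8369 0.3264
    outer loop
      vertex 1.0 2.1 0.0
      vertex 5.0 0.0 0.0
      vertex 5.2 5.2 13.6
    endloop
  endfacet
  facet normal 0.3801 -0.8658 0.3254
    outer loop
      vertex 5.0 0.0 0.0
      vertex 9.1 1.8 0.0
      vertex 5.2 5.2 13.6
    endloop
  endfacet
  facet normal 0.9110 -0.2542 0.3248
    outer loop
      vertex 9.1 1.8 0.0
      vertex 10.3 6.1 0.0
      vertex 5.2 5.2 13.6
    endloop
  endfacet
endsolid part

The G0 Z moves step by Δz≈1.9 mm. The G1 loops shrink linearly with z, so the solid tapers from its base footprint up to z≈13.6. Closing with a flat bottom cap and the tapered top and triangulating gives 12 facets — a regular 7-sided pyramid, base circumscribed radius ≈ 5.2 mm, apex at z ≈ 13.6 mm.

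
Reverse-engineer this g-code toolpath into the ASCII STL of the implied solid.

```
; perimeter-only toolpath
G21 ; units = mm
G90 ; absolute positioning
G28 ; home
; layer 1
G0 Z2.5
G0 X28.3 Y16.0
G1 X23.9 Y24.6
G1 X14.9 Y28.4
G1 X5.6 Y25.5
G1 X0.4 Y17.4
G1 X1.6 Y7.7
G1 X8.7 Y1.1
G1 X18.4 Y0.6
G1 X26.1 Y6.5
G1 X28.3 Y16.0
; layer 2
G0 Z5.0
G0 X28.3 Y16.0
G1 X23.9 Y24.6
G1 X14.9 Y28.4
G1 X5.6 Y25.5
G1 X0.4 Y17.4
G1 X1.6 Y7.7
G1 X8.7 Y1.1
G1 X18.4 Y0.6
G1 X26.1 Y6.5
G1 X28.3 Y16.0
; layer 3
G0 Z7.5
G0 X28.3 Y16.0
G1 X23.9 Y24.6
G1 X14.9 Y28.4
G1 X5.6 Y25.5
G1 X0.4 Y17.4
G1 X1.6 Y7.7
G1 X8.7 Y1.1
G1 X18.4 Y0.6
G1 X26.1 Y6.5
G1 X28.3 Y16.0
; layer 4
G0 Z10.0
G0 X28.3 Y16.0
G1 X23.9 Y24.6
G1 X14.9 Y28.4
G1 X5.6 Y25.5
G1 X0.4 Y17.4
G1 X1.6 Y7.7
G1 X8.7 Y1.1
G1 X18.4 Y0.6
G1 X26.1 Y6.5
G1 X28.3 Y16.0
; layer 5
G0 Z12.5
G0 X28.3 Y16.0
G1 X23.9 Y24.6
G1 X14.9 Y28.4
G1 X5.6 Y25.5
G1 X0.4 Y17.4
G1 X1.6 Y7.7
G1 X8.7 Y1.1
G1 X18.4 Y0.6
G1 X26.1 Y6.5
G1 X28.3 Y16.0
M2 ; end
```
solid part
  facet normal 0.0000 0.0000 -1.0000
    outer loop
      vertex 14.9 28.4 0.0
      vertex 23.9 24.6 0.0
      vertex 28.3 16.0 0.0
    endloop
  endfacet
  facet normal 0.0000 0.0000 -1.0000
    outer loop
      vertex 5.6 25.5 0.0
      vertex 14.9 28.4 0.0
      vertex 28.3 16.0 0.0
    endloop
  endfacet
  facet normal 0.0000 0.0000 -1.0000
    outer loop
      vertex 0.4 17.4 0.0
      vertex 5.6 25.5 0.0
      vertex 28.3 16.0 0.0
    endloop
  endfacet
  facet normal 0.0000 0.0000 -1.0000
    outer loop
      vertex 1.6 7.7 0.0
      vertex 0.4 17.4 0.0
      vertex 28.3 16.0 0.0
    endloop
  endfacet
  facet normal 0.0000 0.0000 -1.0000
    outer loop
      vertex 8.7 1.1 0.0
      vertex 1.6 7.7 0.0
      vertex 28.3 16.0 0.0
    endloop
  endfacet
  facet normal 0.0000 0.0000 -1.0000
    outer loop
      vertex 18.4 0.6 0.0
      vertex 8.7 1.1 0.0
      vertex 28.3 16.0 0.0
    endloop
  endfacet
  facet normal 0.0000 0.0000 -1.0000
    outer loop
      vertex 26.1 6.5 0.0
      vertex 18.4 0.6 0.0
      vertex 28.3 16.0 0.0
    endloop
  endfacet
  facet normal 0.0000 0.0000 1.0000
    outer loop
      vertex 28.3 16.0 12.5
      vertex 23.9 24.6 12.5
      vertex 14.9 28.4 12.5
    endloop
  endfacet
  facet normal 0.0000 0.0000 1.0000
    outer loop
      vertex 28.3 16.0 12.5
      vertex 14.9 28.4 12.5
      vertex 5.6 25.5 12.5
    endloop
  endfacet
  facet normal 0.0000 0.0000 1.0000
    outer loop
      vertex 28.3 16.0 12.5
      vertex 5.6 25.5 12.5
      vertex 0.4 17.4 12.5
    endloop
  endfacet
  facet normal 0.0000 0.0000 1.0000
    outer loop
      vertex 28.3 16.0 12.5
      vertex 0.4 17.4 12.5
      vertex 1.6 7.7 12.5
    endloop
  endfacet
  facet normal 0.0000 0.0000 1.0000
    outer loop
      vertex 28.3 16.0 12.5
      vertex 1.6 7.7 12.5
      vertex 8.7 1.1 12.5
    endloop
  endfacet
  facet normal 0.0000 0.0000 1.0000
    outer loop
      vertex 28.3 16.0 12.5
      vertex 8.7 1.1 12.5
      vertex 18.4 0.6 12.5
    endloop
  endfacet
  facet normal 0.0000 0.0000 1.0000
    outer loop
      vertex 28.3 16.0 12.5
      vertex 18.4 0.6 12.5
      vertex 26.1 6.5 12.5
    endloop
  endfacet
  facet normal 0.8902 0.4555 0.0000
    outer loop
      vertex 28.3 16.0 0.0
      vertex 23.9 24.6 0.0
      vertex 23.9 24.6 12.5
    endloop
  endfacet
  facet normal 0.8902 0.4555 0.0000
    outer loop
      vertex 28.3 16.0 0.0
      vertex 23.9 24.6 12.5
      vertex 28.3 16.0 12.5
    endloop
  endfacet
  facet normal 0.3890 0.9212 0.0000
    outer loop
      vertex 23.9 24.6 0.0
      vertex 14.9 28.4 0.0
      vertex 14.9 28.4 12.5
    endloop
  endfacet
  facet normal 0.3890 0.9212 0.0000
    outer loop
      vertex 23.9 24.6 0.0
      vertex 14.9 28.4 12.5
      vertex 23.9 24.6 12.5
    endloop
  endfacet
  facet normal -0.2977 0.9547 0.0000
    outer loop
      vertex 14.9 28.4 0.0
      vertex 5.6 25.5 0.0
      vertex 5.6 25.5 12.5
    endloop
  endfacet
  facet normal -0.2977 0.9547 0.0000
    outer loop
      vertex 14.9 28.4 0.0
      vertex 5.6 25.5 12.5
      vertex 14.9 28.4 12.5
    endloop
  endfacet
  facet normal -0.8415 0.5402 0.0000
    outer loop
      vertex 5.6 25.5 0.0
      vertex 0.4 17.4 0.0
      vertex 0.4 17.4 12.5
    endloop
  endfacet
  facet normal -0.8415 0.5402 0.0000
    outer loop
      vertex 5.6 25.5 0.0
      vertex 0.4 17.4 12.5
      vertex 5.6 25.5 12.5
    endloop
  endfacet
  facet normal -0.9924 -0.1228 0.0000
    outer loop
      vertex 0.4 17.4 0.0
      vertex 1.6 7.7 0.0
      vertex 1.6 7.7 12.5
    endloop
  endfacet
  facet normal -0.9924 -0.1228 0.0000
    outer loop
      vertex 0.4 17.4 0.0
      vertex 1.6 7.7 12.5
      vertex 0.4 17.4 12.5
    endloop
  endfacet
  facet normal -0.6808 -0.7324 0.0000
    outer loop
      vertex 1.6 7.7 0.0
      vertex 8.7 1.1 0.0
      vertex 8.7 1.1 12.5
    endloop
  endfacet
  facet normal -0.6808 -0.7324 0.0000
    outer loop
      vertex 1.6 7.7 0.0
      vertex 8.7 1.1 12.5
      vertex 1.6 7.7 12.5
    endloop
  endfacet
  facet normal -0.0515 -0.9987 0.0000
    outer loop
      vertex 8.7 1.1 0.0
      vertex 18.4 0.6 0.0
      vertex 18.4 0.6 12.5
    endloop
  endfacet
  facet normal -0.0515 -0.9987 0.0000
    outer loop
      vertex 8.7 1.1 0.0
      vertex 18.4 0.6 12.5
      vertex 8.7 1.1 12.5
    endloop
  endfacet
  facet normal 0.6082 -0.7938 0.0000
    outer loop
      vertex 18.4 0.6 0.0
      vertex 26.1 6.5 0.0
      vertex 26.1 6.5 12.5
    endloop
  endfacet
  facet normal 0.6082 -0.7938 0.0000
    outer loop
      vertex 18.4 0.6 0.0
      vertex 26.1 6.5 12.5
      vertex 18.4 0.6 12.5
    endloop
  endfacet
  facet normal 0.9742 -0.2256 0.0000
    outer loop
      vertex 26.1 6.5 0.0
      vertex 28.3 16.0 0.0
      vertex 28.3 16.0 12.5
    endloop
  endfacet
  facet normal 0.9742 -0.2256 0.0000
    outer loop
      vertex 26.1 6.5 0.0
      vertex 28.3 16.0 12.5
      vertex 26.1 6.5 12.5
    endloop
  endfacet
endsolid part

The G0 Z moves step by Δz≈2.5 mm. Every layer's G1 loop is the same polygon, so the solid is a straight extrusion of it from z=0 to z≈12.5. Closing with flat bottom and top caps and triangulating gives 32 facets — a regular 9-sided prism (a cylinder approximated with 9 flat sides), circumscribed radius ≈ 14.2 mm, height ≈ 12.5 mm.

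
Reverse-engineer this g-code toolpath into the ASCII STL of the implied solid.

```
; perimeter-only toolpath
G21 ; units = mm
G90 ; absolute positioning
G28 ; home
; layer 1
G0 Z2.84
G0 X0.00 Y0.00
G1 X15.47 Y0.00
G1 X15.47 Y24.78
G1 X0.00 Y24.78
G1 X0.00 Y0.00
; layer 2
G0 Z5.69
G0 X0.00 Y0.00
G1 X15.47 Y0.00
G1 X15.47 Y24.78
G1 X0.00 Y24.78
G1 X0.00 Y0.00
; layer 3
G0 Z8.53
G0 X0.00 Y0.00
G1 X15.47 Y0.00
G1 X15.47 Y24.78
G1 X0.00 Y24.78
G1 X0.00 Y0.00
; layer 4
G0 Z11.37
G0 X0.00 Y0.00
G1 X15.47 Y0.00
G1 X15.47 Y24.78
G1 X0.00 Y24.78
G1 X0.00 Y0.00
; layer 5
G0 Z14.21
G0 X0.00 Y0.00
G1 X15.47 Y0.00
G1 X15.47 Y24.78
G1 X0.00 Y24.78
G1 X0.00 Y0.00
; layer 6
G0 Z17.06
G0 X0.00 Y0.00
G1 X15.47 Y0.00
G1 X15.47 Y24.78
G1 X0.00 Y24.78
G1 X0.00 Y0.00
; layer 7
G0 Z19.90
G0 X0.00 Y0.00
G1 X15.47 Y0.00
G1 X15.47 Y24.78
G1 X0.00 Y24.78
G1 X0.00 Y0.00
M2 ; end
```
solid part
  facet normal 0.0000 0.0000 -1.0000
    outer loop
      vertex 15.47 24.78 0.00
      vertex 15.47 0.00 0.00
      vertex 0.00 0.00 0.00
    endloop
  endfacet
  facet normal 0.0000 0.0000 -1.0000
    outer loop
      vertex 0.00 24.78 0.00
      vertex 15.47 24.78 0.00
      vertex 0.00 0.00 0.00
    endloop
  endfacet
  facet normal 0.0000 0.0000 1.0000
    outer loop
      vertex 0.00 0.00 19.90
      vertex 15.47 0.00 19.90
      vertex 15.47 24.78 19.90
    endloop
  endfacet
  facet normal 0.0000 0.0000 1.0000
    outer loop
      vertex 0.00 0.00 19.90
      vertex 15.47 24.78 19.90
      vertex 0.00 24.78 19.90
    endloop
  endfacet
  facet normal 0.0000 -1.0000 0.0000
    outer loop
      vertex 0.00 0.00 0.00
      vertex 15.47 0.00 0.00
      vertex 15.47 0.00 19.90
    endloop
  endfacet
  facet normal 0.0000 -1.0000 0.0000
    outer loop
      vertex 0.00 0.00 0.00
      vertex 15.47 0.00 19.90
      vertex 0.00 0.00 19.90
    endloop
  endfacet
  facet normal 0.0000 1.0000 0.0000
    outer loop
      vertex 15.47 24.78 19.90
      vertex 15.47 24.78 0.00
      vertex 0.00 24.78 0.00
    endloop
  endfacet
  facet normal 0.0000 1.0000 0.0000
    outer loop
      vertex 0.00 24.78 19.90
      vertex 15.47 24.78 19.90
      vertex 0.00 24.78 0.00
    endloop
  endfacet
  facet normal -1.0000 0.0000 0.0000
    outer loop
      vertex 0.00 24.78 19.90
      vertex 0.00 24.78 0.00
      vertex 0.00 0.00 0.00
    endloop
  endfacet
  facet normal -1.0000 0.0000 0.0000
    outer loop
      vertex 0.00 0.00 19.90
      vertex 0.00 24.78 19.90
      vertex 0.00 0.00 0.00
    endloop
  endfacet
  facet normal 1.0000 0.0000 0.0000
    outer loop
      vertex 15.47 0.00 0.00
      vertex 15.47 24.78 0.00
      vertex 15.47 24.78 19.90
    endloop
  endfacet
  facet normal 1.0000 0.0000 0.0000
    outer loop
      vertex 15.47 0.00 0.00
      vertex 15.47 24.78 19.90
      vertex 15.47 0.00 19.90
    endloop
  endfacet
endsolid part

The G0 Z moves step by Δz≈2.84 mm. Every layer's G1 loop is the same polygon, so the solid is a straight extrusion of it from z=0 to z≈19.9. Closing with flat bottom and top caps and triangulating gives 12 facets — a rectangular box, roughly 15.5 × 24.8 mm footprint and 19.9 mm tall.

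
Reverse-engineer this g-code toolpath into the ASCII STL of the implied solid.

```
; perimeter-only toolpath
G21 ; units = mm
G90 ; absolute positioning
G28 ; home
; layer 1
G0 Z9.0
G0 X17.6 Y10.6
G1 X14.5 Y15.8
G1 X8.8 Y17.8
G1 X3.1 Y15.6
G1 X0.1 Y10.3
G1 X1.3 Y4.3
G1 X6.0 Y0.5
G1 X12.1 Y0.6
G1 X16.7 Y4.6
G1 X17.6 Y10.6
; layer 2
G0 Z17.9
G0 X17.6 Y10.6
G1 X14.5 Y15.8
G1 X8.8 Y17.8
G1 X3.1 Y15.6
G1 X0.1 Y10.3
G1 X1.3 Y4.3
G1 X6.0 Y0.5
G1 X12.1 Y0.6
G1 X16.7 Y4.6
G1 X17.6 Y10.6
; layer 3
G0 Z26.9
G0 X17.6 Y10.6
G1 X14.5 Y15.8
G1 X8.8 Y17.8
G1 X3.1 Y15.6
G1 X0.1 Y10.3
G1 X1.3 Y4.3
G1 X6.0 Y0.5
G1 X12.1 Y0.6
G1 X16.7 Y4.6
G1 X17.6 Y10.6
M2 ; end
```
solid part
  facet normal 0.0000 0.0000 -1.0000
    outer loop
      vertex 8.8 17.8 0.0
      vertex 14.5 15.8 0.0
      vertex 17.6 10.6 0.0
    endloop
  endfacet
  facet normal 0.0000 0.0000 -1.0000
    outer loop
      vertex 3.1 15.6 0.0
      vertex 8.8 17.8 0.0
      vertex 17.6 10.6 0.0
    endloop
  endfacet
  facet normal 0.0000 0.0000 -1.0000
    outer loop
      vertex 0.1 10.3 0.0
      vertex 3.1 15.6 0.0
      vertex 17.6 10.6 0.0
    endloop
  endfacet
  facet normal 0.0000 0.0000 -1.0000
    outer loop
      vertex 1.3 4.3 0.0
      vertex 0.1 10.3 0.0
      vertex 17.6 10.6 0.0
    endloop
  endfacet
  facet normal 0.0000 0.0000 -1.0000
    outer loop
      vertex 6.0 0.5 0.0
      vertex 1.3 4.3 0.0
      vertex 17.6 10.6 0.0
    endloop
  endfacet
  facet normal 0.0000 0.0000 -1.0000
    outer loop
      vertex 12.1 0.6 0.0
      vertex 6.0 0.5 0.0
      vertex 17.6 10.6 0.0
    endloop
  endfacet
  facet normal 0.0000 0.0000 -1.0000
    outer loop
      vertex 16.7 4.6 0.0
      vertex 12.1 0.6 0.0
      vertex 17.6 10.6 0.0
    endloop
  endfacet
  facet normal 0.0000 0.0000 1.0000
    outer loop
      vertex 17.6 10.6 26.9
      vertex 14.5 15.8 26.9
      vertex 8.8 17.8 26.9
    endloop
  endfacet
  facet normal 0.0000 0.0000 1.0000
    outer loop
      vertex 17.6 10.6 26.9
      vertex 8.8 17.8 26.9
      vertex 3.1 15.6 26.9
    endloop
  endfacet
  facet normal 0.0000 0.0000 1.0000
    outer loop
      vertex 17.6 10.6 26.9
      vertex 3.1 15.6 26.9
      vertex 0.1 10.3 26.9
    endloop
  endfacet
  facet normal 0.0000 0.0000 1.0000
    outer loop
      vertex 17.6 10.6 26.9
      vertex 0.1 10.3 26.9
      vertex 1.3 4.3 26.9
    endloop
  endfacet
  facet normal 0.0000 0.0000 1.0000
    outer loop
      vertex 17.6 10.6 26.9
      vertex 1.3 4.3 26.9
      vertex 6.0 0.5 26.9
    endloop
  endfacet
  facet normal 0.0000 0.0000 1.0000
    outer loop
      vertex 17.6 10.6 26.9
      vertex 6.0 0.5 26.9
      vertex 12.1 0.6 26.9
    endloop
  endfacet
  facet normal 0.0000 0.0000 1.0000
    outer loop
      vertex 17.6 10.6 26.9
      vertex 12.1 0.6 26.9
      vertex 16.7 4.6 26.9
    endloop
  endfacet
  facet normal 0.8589 0.5121 0.0000
    outer loop
      vertex 17.6 10.6 0.0
      vertex 14.5 15.8 0.0
      vertex 14.5 15.8 26.9
    endloop
  endfacet
  facet normal 0.8589 0.5121 0.0000
    outer loop
      vertex 17.6 10.6 0.0
      vertex 14.5 15.8 26.9
      vertex 17.6 10.6 26.9
    endloop
  endfacet
  facet normal 0.3311 0.9436 0.0000
    outer loop
      vertex 14.5 15.8 0.0
      vertex 8.8 17.8 0.0
      vertex 8.8 17.8 26.9
    endloop
  endfacet
  facet normal 0.3311 0.9436 0.0000
    outer loop
      vertex 14.5 15.8 0.0
      vertex 8.8 17.8 26.9
      vertex 14.5 15.8 26.9
    endloop
  endfacet
  facet normal -0.3601 0.9329 0.0000
    outer loop
      vertex 8.8 17.8 0.0
      vertex 3.1 15.6 0.0
      vertex 3.1 15.6 26.9
    endloop
  endfacet
  facet normal -0.3601 0.9329 0.0000
    outer loop
      vertex 8.8 17.8 0.0
      vertex 3.1 15.6 26.9
      vertex 8.8 17.8 26.9
    endloop
  endfacet
  facet normal -0.8703 0.4926 0.0000
    outer loop
      vertex 3.1 15.6 0.0
      vertex 0.1 10.3 0.0
      vertex 0.1 10.3 26.9
    endloop
  endfacet
  facet normal -0.8703 0.4926 0.0000
    outer loop
      vertex 3.1 15.6 0.0
      vertex 0.1 10.3 26.9
      vertex 3.1 15.6 26.9
    endloop
  endfacet
  facet normal -0.9806 -0.1961 0.0000
    outer loop
      vertex 0.1 10.3 0.0
      vertex 1.3 4.3 0.0
      vertex 1.3 4.3 26.9
    endloop
  endfacet
  facet normal -0.9806 -0.1961 0.0000
    outer loop
      vertex 0.1 10.3 0.0
      vertex 1.3 4.3 26.9
      vertex 0.1 10.3 26.9
    endloop
  endfacet
  facet normal -0.6287 -0.7776 0.0000
    outer loop
      vertex 1.3 4.3 0.0
      vertex 6.0 0.5 0.0
      vertex 6.0 0.5 26.9
    endloop
  endfacet
  facet normal -0.6287 -0.7776 0.0000
    outer loop
      vertex 1.3 4.3 0.0
      vertex 6.0 0.5 26.9
      vertex 1.3 4.3 26.9
    endloop
  endfacet
  facet normal 0.0164 -0.9999 0.0000
    outer loop
      vertex 6.0 0.5 0.0
      vertex 12.1 0.6 0.0
      vertex 12.1 0.6 26.9
    endloop
  endfacet
  facet normal 0.0164 -0.9999 0.0000
    outer loop
      vertex 6.0 0.5 0.0
      vertex 12.1 0.6 26.9
      vertex 6.0 0.5 26.9
    endloop
  endfacet
  facet normal 0.6562 -0.7546 0.0000
    outer loop
      vertex 12.1 0.6 0.0
      vertex 16.7 4.6 0.0
      vertex 16.7 4.6 26.9
    endloop
  endfacet
  facet normal 0.6562 -0.7546 0.0000
    outer loop
      vertex 12.1 0.6 0.0
      vertex 16.7 4.6 26.9
      vertex 12.1 0.6 26.9
    endloop
  endfacet
  facet normal 0.9889 -0.1483 0.0000
    outer loop
      vertex 16.7 4.6 0.0
      vertex 17.6 10.6 0.0
      vertex 17.6 10.6 26.9
    endloop
  endfacet
  facet normal 0.9889 -0.1483 0.0000
    outer loop
      vertex 16.7 4.6 0.0
      vertex 17.6 10.6 26.9
      vertex 16.7 4.6 26.9
    endloop
  endfacet
endsolid part

The G0 Z moves step by Δz≈9.0 mm. Every layer's G1 loop is the same polygon, so the solid is a straight extrusion of it from z=0 to z≈26.9. Closing with flat bottom and top caps and triangulating gives 32 facets — a regular 9-sided prism (a cylinder approximated with 9 flat sides), circumscribed radius ≈ 8.9 mm, height ≈ 26.9 mm.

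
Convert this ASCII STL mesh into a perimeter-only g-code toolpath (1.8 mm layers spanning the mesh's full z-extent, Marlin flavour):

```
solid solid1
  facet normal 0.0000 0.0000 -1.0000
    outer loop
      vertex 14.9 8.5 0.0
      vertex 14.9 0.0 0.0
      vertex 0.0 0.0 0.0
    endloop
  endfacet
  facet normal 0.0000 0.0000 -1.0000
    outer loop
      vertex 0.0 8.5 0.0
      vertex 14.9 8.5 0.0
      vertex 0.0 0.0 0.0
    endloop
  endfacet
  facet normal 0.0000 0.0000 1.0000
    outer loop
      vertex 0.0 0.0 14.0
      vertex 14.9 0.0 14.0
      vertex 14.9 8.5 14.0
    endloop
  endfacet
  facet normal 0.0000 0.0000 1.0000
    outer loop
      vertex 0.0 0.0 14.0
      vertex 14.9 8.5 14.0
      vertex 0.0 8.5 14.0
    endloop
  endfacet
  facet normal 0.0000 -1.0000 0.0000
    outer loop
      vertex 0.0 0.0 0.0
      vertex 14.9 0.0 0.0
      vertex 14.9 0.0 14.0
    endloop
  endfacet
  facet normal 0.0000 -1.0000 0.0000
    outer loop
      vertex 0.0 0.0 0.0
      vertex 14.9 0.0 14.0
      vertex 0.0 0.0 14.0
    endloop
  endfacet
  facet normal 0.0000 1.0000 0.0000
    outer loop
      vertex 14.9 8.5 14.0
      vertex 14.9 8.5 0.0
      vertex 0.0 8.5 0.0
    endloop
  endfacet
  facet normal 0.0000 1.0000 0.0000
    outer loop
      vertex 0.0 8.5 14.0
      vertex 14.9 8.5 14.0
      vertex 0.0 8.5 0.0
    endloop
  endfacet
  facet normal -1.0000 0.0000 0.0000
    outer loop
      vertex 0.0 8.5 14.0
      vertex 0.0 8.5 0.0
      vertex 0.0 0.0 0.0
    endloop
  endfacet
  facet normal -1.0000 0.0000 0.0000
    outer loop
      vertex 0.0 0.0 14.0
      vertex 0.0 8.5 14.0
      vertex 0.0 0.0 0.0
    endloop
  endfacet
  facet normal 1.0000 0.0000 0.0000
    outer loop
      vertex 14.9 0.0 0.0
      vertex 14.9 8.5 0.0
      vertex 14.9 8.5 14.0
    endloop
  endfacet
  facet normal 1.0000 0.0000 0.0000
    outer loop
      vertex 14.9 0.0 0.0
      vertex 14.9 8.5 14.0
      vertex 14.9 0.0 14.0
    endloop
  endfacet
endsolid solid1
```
; perimeter-only toolpath
G21 ; units = mm
G90 ; absolute positioning
G28 ; home
; layer 1
G0 Z1.8
G0 X0.0 Y0.0
G1 X14.9 Y0.0
G1 X14.9 Y8.5
G1 X0.0 Y8.5
G1 X0.0 Y0.0
; layer 2
G0 Z3.5
G0 X0.0 Y0.0
G1 X14.9 Y0.0
G1 X14.9 Y8.5
G1 X0.0 Y8.5
G1 X0.0 Y0.0
; layer 3
G0 Z5.2
G0 X0.0 Y0.0
G1 X14.9 Y0.0
G1 X14.9 Y8.5
G1 X0.0 Y8.5
G1 X0.0 Y0.0
; layer 4
G0 Z7.0
G0 X0.0 Y0.0
G1 X14.9 Y0.0
G1 X14.9 Y8.5
G1 X0.0 Y8.5
G1 X0.0 Y0.0
; layer 5
G0 Z8.8
G0 X0.0 Y0.0
G1 X14.9 Y0.0
G1 X14.9 Y8.5
G1 X0.0 Y8.5
G1 X0.0 Y0.0
; layer 6
G0 Z10.5
G0 X0.0 Y0.0
G1 X14.9 Y0.0
G1 X14.9 Y8.5
G1 X0.0 Y8.5
G1 X0.0 Y0.0
; layer 7
G0 Z12.2
G0 X0.0 Y0.0
G1 X14.9 Y0.0
G1 X14.9 Y8.5
G1 X0.0 Y8.5
G1 X0.0 Y0.0
; layer 8
G0 Z14.0
G0 X0.0 Y0.0
G1 X14.9 Y0.0
G1 X14.9 Y8.5
G1 X0.0 Y8.5
G1 X0.0 Y0.0
M2 ; end

The solid is a rectangular box, roughly 14.9 × 8.5 mm footprint and 14 mm tall. Slicing at Δz = 1.8 mm — 8 equal slices spanning the solid's height, so layer i sits at z = i·h/8 — gives 8 non-empty perimeters. Each is a 4-segment closed polygon; G0 lifts to the layer z and rapids to the start vertex, then G1 traces the edges.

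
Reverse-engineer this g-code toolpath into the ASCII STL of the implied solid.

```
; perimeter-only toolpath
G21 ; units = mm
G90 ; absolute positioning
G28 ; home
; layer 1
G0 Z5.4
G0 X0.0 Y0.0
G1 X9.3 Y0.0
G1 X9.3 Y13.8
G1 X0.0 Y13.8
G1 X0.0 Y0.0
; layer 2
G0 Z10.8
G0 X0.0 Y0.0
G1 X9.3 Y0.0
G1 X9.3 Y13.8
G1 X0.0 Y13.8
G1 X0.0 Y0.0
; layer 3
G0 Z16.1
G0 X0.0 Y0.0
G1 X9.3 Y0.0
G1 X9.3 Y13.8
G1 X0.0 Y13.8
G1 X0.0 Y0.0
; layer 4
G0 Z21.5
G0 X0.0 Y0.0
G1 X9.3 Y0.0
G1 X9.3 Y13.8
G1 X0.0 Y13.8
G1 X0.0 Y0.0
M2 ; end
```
solid part
  facet normal 0.0000 0.0000 -1.0000
    outer loop
      vertex 9.3 13.8 0.0
      vertex 9.3 0.0 0.0
      vertex 0.0 0.0 0.0
    endloop
  endfacet
  facet normal 0.0000 0.0000 -1.0000
    outer loop
      vertex 0.0 13.8 0.0
      vertex 9.3 13.8 0.0
      vertex 0.0 0.0 0.0
    endloop
  endfacet
  facet normal 0.0000 0.0000 1.0000
    outer loop
      vertex 0.0 0.0 21.5
      vertex 9.3 0.0 21.5
      vertex 9.3 13.8 21.5
    endloop
  endfacet
  facet normal 0.0000 0.0000 1.0000
    outer loop
      vertex 0.0 0.0 21.5
      vertex 9.3 13.8 21.5
      vertex 0.0 13.8 21.5
    endloop
  endfacet
  facet normal 0.0000 -1.0000 0.0000
    outer loop
      vertex 0.0 0.0 0.0
      vertex 9.3 0.0 0.0
      vertex 9.3 0.0 21.5
    endloop
  endfacet
  facet normal 0.0000 -1.0000 0.0000
    outer loop
      vertex 0.0 0.0 0.0
      vertex 9.3 0.0 21.5
      vertex 0.0 0.0 21.5
    endloop
  endfacet
  facet normal 0.0000 1.0000 0.0000
    outer loop
      vertex 9.3 13.8 21.5
      vertex 9.3 13.8 0.0
      vertex 0.0 13.8 0.0
    endloop
  endfacet
  facet normal 0.0000 1.0000 0.0000
    outer loop
      vertex 0.0 13.8 21.5
      vertex 9.3 13.8 21.5
      vertex 0.0 13.8 0.0
    endloop
  endfacet
  facet normal -1.0000 0.0000 0.0000
    outer loop
      vertex 0.0 13.8 21.5
      vertex 0.0 13.8 0.0
      vertex 0.0 0.0 0.0
    endloop
  endfacet
  facet normal -1.0000 0.0000 0.0000
    outer loop
      vertex 0.0 0.0 21.5
      vertex 0.0 13.8 21.5
      vertex 0.0 0.0 0.0
    endloop
  endfacet
  facet normal 1.0000 0.0000 0.0000
    outer loop
      vertex 9.3 0.0 0.0
      vertex 9.3 13.8 0.0
      vertex 9.3 13.8 21.5
    endloop
  endfacet
  facet normal 1.0000 0.0000 0.0000
    outer loop
      vertex 9.3 0.0 0.0
      vertex 9.3 13.8 21.5
      vertex 9.3 0.0 21.5
    endloop
  endfacet
endsolid part

The G0 Z moves step by Δz≈5.4 mm. Every layer's G1 loop is the same polygon, so the solid is a straight extrusion of it from z=0 to z≈21.5. Closing with flat bottom and top caps and triangulating gives 12 facets — a rectangular box, roughly 9.3 × 13.8 mm footprint and 21.5 mm tall.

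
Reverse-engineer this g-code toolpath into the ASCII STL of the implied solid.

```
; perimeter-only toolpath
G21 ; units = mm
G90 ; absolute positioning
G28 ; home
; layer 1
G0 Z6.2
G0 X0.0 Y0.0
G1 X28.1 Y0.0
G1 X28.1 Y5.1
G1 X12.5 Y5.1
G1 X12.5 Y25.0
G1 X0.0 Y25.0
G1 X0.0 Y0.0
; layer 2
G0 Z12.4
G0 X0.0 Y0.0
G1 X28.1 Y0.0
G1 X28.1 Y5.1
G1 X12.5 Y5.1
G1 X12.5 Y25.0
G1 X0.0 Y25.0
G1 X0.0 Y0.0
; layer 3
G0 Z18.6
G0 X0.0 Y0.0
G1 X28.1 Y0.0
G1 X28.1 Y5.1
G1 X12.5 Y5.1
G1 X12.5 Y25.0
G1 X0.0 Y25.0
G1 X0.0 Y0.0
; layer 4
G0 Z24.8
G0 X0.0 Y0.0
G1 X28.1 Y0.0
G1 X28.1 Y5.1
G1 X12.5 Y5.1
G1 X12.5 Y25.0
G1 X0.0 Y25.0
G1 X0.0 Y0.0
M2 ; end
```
solid part
  facet normal 0.0000 0.0000 -1.0000
    outer loop
      vertex 28.1 5.1 0.0
      vertex 28.1 0.0 0.0
      vertex 0.0 0.0 0.0
    endloop
  endfacet
  facet normal 0.0000 0.0000 -1.0000
    outer loop
      vertex 12.5 5.1 0.0
      vertex 28.1 5.1 0.0
      vertex 0.0 0.0 0.0
    endloop
  endfacet
  facet normal 0.0000 0.0000 -1.0000
    outer loop
      vertex 12.5 25.0 0.0
      vertex 12.5 5.1 0.0
      vertex 0.0 0.0 0.0
    endloop
  endfacet
  facet normal 0.0000 0.0000 -1.0000
    outer loop
      vertex 0.0 25.0 0.0
      vertex 12.5 25.0 0.0
      vertex 0.0 0.0 0.0
    endloop
  endfacet
  facet normal 0.0000 0.0000 1.0000
    outer loop
      vertex 0.0 0.0 24.8
      vertex 28.1 0.0 24.8
      vertex 28.1 5.1 24.8
    endloop
  endfacet
  facet normal 0.0000 0.0000 1.0000
    outer loop
      vertex 0.0 0.0 24.8
      vertex 28.1 5.1 24.8
      vertex 12.5 5.1 24.8
    endloop
  endfacet
  facet normal 0.0000 0.0000 1.0000
    outer loop
      vertex 0.0 0.0 24.8
      vertex 12.5 5.1 24.8
      vertex 12.5 25.0 24.8
    endloop
  endfacet
  facet normal 0.0000 0.0000 1.0000
    outer loop
      vertex 0.0 0.0 24.8
      vertex 12.5 25.0 24.8
      vertex 0.0 25.0 24.8
    endloop
  endfacet
  facet normal 0.0000 -1.0000 0.0000
    outer loop
      vertex 0.0 0.0 0.0
      vertex 28.1 0.0 0.0
      vertex 28.1 0.0 24.8
    endloop
  endfacet
  facet normal 0.0000 -1.0000 0.0000
    outer loop
      vertex 0.0 0.0 0.0
      vertex 28.1 0.0 24.8
      vertex 0.0 0.0 24.8
    endloop
  endfacet
  facet normal 1.0000 0.0000 0.0000
    outer loop
      vertex 28.1 0.0 0.0
      vertex 28.1 5.1 0.0
      vertex 28.1 5.1 24.8
    endloop
  endfacet
  facet normal 1.0000 0.0000 0.0000
    outer loop
      vertex 28.1 0.0 0.0
      vertex 28.1 5.1 24.8
      vertex 28.1 0.0 24.8
    endloop
  endfacet
  facet normal 0.0000 1.0000 0.0000
    outer loop
      vertex 28.1 5.1 0.0
      vertex 12.5 5.1 0.0
      vertex 12.5 5.1 24.8
    endloop
  endfacet
  facet normal 0.0000 1.0000 0.0000
    outer loop
      vertex 28.1 5.1 0.0
      vertex 12.5 5.1 24.8
      vertex 28.1 5.1 24.8
    endloop
  endfacet
  facet normal 1.0000 0.0000 0.0000
    outer loop
      vertex 12.5 5.1 0.0
      vertex 12.5 25.0 0.0
      vertex 12.5 25.0 24.8
    endloop
  endfacet
  facet normal 1.0000 0.0000 0.0000
    outer loop
      vertex 12.5 5.1 0.0
      vertex 12.5 25.0 24.8
      vertex 12.5 5.1 24.8
    endloop
  endfacet
  facet normal 0.0000 1.0000 0.0000
    outer loop
      vertex 12.5 25.0 0.0
      vertex 0.0 25.0 0.0
      vertex 0.0 25.0 24.8
    endloop
  endfacet
  facet normal 0.0000 1.0000 0.0000
    outer loop
      vertex 12.5 25.0 0.0
      vertex 0.0 25.0 24.8
      vertex 12.5 25.0 24.8
    endloop
  endfacet
  facet normal -1.0000 0.0000 0.0000
    outer loop
      vertex 0.0 25.0 0.0
      vertex 0.0 0.0 0.0
      vertex 0.0 0.0 24.8
    endloop
  endfacet
  facet normal -1.0000 0.0000 0.0000
    outer loop
      vertex 0.0 25.0 0.0
      vertex 0.0 0.0 24.8
      vertex 0.0 25.0 24.8
    endloop
  endfacet
endsolid part

The G0 Z moves step by Δz≈6.2 mm. Every layer's G1 loop is the same polygon, so the solid is a straight extrusion of it from z=0 to z≈24.8. Closing with flat bottom and top caps and triangulating gives 20 facets — an L-shaped prism: outer 28.1 × 25 mm, arm thicknesses ≈ 5.1 mm (horizontal) and 12.5 mm (vertical), extruded 24.8 mm in z.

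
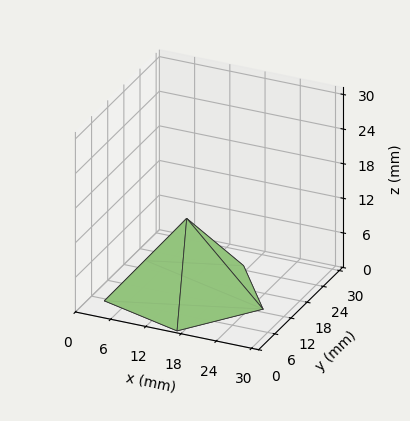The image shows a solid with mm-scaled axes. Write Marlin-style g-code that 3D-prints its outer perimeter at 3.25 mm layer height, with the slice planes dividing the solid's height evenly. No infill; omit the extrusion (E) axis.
Reading the render: the shape is a regular 5-sided pyramid, base circumscribed radius ≈ 13 mm, apex at z ≈ 13 mm (dimensions read to the nearest mm from the axis ticks). For the g-code, the solid's height is divided into equal slices at the stated Δz and each level perimeter traced with G1 moves after a G0 lift.

; perimeter-only toolpath
G21 ; units = mm
G90 ; absolute positioning
G28 ; home
; layer 1
G0 Z3.25
G0 X22.75 Y13.00
G1 X16.02 Y22.27
G1 X5.11 Y18.73
G1 X5.11 Y7.27
G1 X16.02 Y3.73
G1 X22.75 Y13.00
; layer 2
G0 Z6.50
G0 X19.50 Y13.00
G1 X15.01 Y19.18
G1 X7.74 Y16.82
G1 X7.74 Y9.18
G1 X15.01 Y6.82
G1 X19.50 Y13.00
; layer 3
G0 Z9.75
G0 X16.25 Y13.00
G1 X14.00 Y16.09
G1 X10.37 Y14.91
G1 X10.37 Y11.09
G1 X14.00 Y9.91
G1 X16.25 Y13.00
M2 ; end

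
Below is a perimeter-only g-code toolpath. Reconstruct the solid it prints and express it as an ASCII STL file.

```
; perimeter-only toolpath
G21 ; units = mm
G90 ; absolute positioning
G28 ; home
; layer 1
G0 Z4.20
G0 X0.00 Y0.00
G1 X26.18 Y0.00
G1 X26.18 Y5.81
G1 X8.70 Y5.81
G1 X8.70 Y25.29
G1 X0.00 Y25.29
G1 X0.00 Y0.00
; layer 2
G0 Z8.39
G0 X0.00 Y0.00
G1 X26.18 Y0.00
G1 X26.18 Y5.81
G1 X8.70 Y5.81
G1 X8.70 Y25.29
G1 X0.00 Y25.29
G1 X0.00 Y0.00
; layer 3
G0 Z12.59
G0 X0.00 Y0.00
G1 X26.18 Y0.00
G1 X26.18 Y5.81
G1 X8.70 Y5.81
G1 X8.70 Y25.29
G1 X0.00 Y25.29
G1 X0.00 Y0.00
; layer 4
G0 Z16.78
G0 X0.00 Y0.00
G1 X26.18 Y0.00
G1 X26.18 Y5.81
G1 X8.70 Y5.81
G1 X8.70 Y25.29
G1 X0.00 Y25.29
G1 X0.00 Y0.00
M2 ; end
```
solid part
  facet normal 0.0000 0.0000 -1.0000
    outer loop
      vertex 26.18 5.81 0.00
      vertex 26.18 0.00 0.00
      vertex 0.00 0.00 0.00
    endloop
  endfacet
  facet normal 0.0000 0.0000 -1.0000
    outer loop
      vertex 8.70 5.81 0.00
      vertex 26.18 5.81 0.00
      vertex 0.00 0.00 0.00
    endloop
  endfacet
  facet normal 0.0000 0.0000 -1.0000
    outer loop
      vertex 8.70 25.29 0.00
      vertex 8.70 5.81 0.00
      vertex 0.00 0.00 0.00
    endloop
  endfacet
  facet normal 0.0000 0.0000 -1.0000
    outer loop
      vertex 0.00 25.29 0.00
      vertex 8.70 25.29 0.00
      vertex 0.00 0.00 0.00
    endloop
  endfacet
  facet normal 0.0000 0.0000 1.0000
    outer loop
      vertex 0.00 0.00 16.78
      vertex 26.18 0.00 16.78
      vertex 26.18 5.81 16.78
    endloop
  endfacet
  facet normal 0.0000 0.0000 1.0000
    outer loop
      vertex 0.00 0.00 16.78
      vertex 26.18 5.81 16.78
      vertex 8.70 5.81 16.78
    endloop
  endfacet
  facet normal 0.0000 0.0000 1.0000
    outer loop
      vertex 0.00 0.00 16.78
      vertex 8.70 5.81 16.78
      vertex 8.70 25.29 16.78
    endloop
  endfacet
  facet normal 0.0000 0.0000 1.0000
    outer loop
      vertex 0.00 0.00 16.78
      vertex 8.70 25.29 16.78
      vertex 0.00 25.29 16.78
    endloop
  endfacet
  facet normal 0.0000 -1.0000 0.0000
    outer loop
      vertex 0.00 0.00 0.00
      vertex 26.18 0.00 0.00
      vertex 26.18 0.00 16.78
    endloop
  endfacet
  facet normal 0.0000 -1.0000 0.0000
    outer loop
      vertex 0.00 0.00 0.00
      vertex 26.18 0.00 16.78
      vertex 0.00 0.00 16.78
    endloop
  endfacet
  facet normal 1.0000 0.0000 0.0000
    outer loop
      vertex 26.18 0.00 0.00
      vertex 26.18 5.81 0.00
      vertex 26.18 5.81 16.78
    endloop
  endfacet
  facet normal 1.0000 0.0000 0.0000
    outer loop
      vertex 26.18 0.00 0.00
      vertex 26.18 5.81 16.78
      vertex 26.18 0.00 16.78
    endloop
  endfacet
  facet normal 0.0000 1.0000 0.0000
    outer loop
      vertex 26.18 5.81 0.00
      vertex 8.70 5.81 0.00
      vertex 8.70 5.81 16.78
    endloop
  endfacet
  facet normal 0.0000 1.0000 0.0000
    outer loop
      vertex 26.18 5.81 0.00
      vertex 8.70 5.81 16.78
      vertex 26.18 5.81 16.78
    endloop
  endfacet
  facet normal 1.0000 0.0000 0.0000
    outer loop
      vertex 8.70 5.81 0.00
      vertex 8.70 25.29 0.00
      vertex 8.70 25.29 16.78
    endloop
  endfacet
  facet normal 1.0000 0.0000 0.0000
    outer loop
      vertex 8.70 5.81 0.00
      vertex 8.70 25.29 16.78
      vertex 8.70 5.81 16.78
    endloop
  endfacet
  facet normal 0.0000 1.0000 0.0000
    outer loop
      vertex 8.70 25.29 0.00
      vertex 0.00 25.29 0.00
      vertex 0.00 25.29 16.78
    endloop
  endfacet
  facet normal 0.0000 1.0000 0.0000
    outer loop
      vertex 8.70 25.29 0.00
      vertex 0.00 25.29 16.78
      vertex 8.70 25.29 16.78
    endloop
  endfacet
  facet normal -1.0000 0.0000 0.0000
    outer loop
      vertex 0.00 25.29 0.00
      vertex 0.00 0.00 0.00
      vertex 0.00 0.00 16.78
    endloop
  endfacet
  facet normal -1.0000 0.0000 0.0000
    outer loop
      vertex 0.00 25.29 0.00
      vertex 0.00 0.00 16.78
      vertex 0.00 25.29 16.78
    endloop
  endfacet
endsolid part

The G0 Z moves step by Δz≈4.20 mm. Every layer's G1 loop is the same polygon, so the solid is a straight extrusion of it from z=0 to z≈16.8. Closing with flat bottom and top caps and triangulating gives 20 facets — an L-shaped prism: outer 26.2 × 25.3 mm, arm thicknesses ≈ 5.81 mm (horizontal) and 8.7 mm (vertical), extruded 16.8 mm in z.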